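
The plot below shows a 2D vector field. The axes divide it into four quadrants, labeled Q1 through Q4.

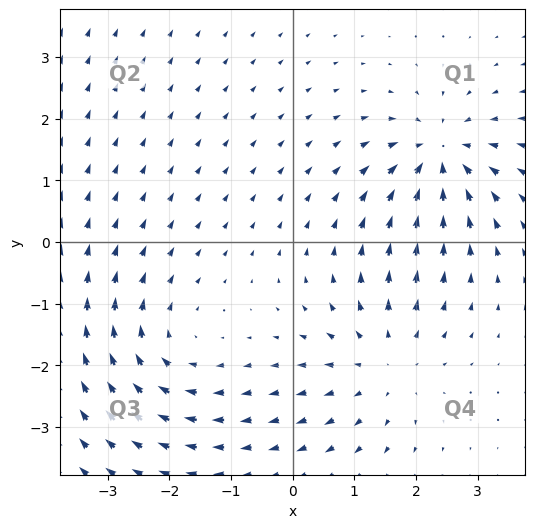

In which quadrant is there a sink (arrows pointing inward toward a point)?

The sink sits at approximately (2.4, 1.4), which lies in quadrant Q1. The divergence there is about -5, negative as expected for a sink.

Q1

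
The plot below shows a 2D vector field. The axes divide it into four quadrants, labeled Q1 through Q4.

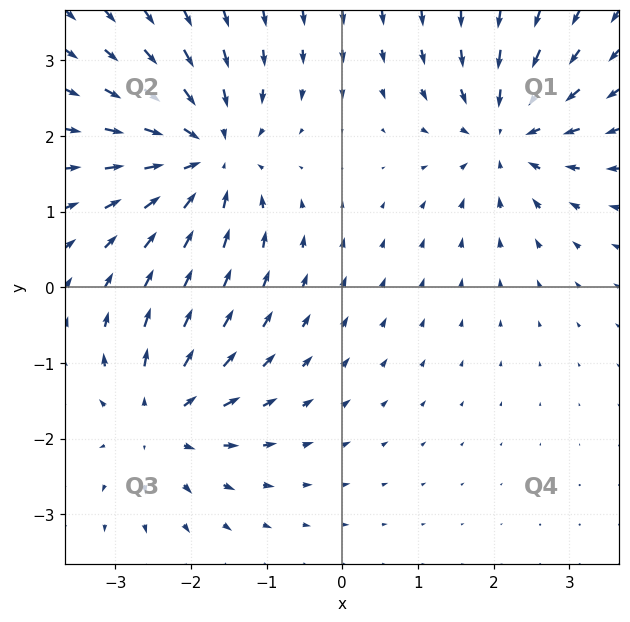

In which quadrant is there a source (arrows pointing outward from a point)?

Q3

The source sits at approximately (-2.4, -1.7), which lies in quadrant Q3. The divergence there is about +5, positive as expected for a source.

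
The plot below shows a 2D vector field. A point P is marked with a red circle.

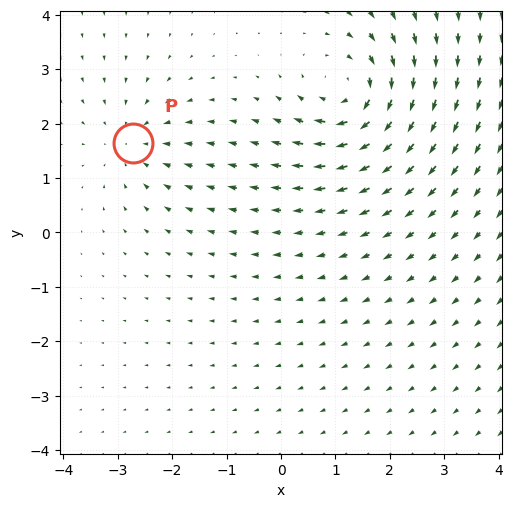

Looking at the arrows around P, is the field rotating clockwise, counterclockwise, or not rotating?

not rotating

Near P at (-2.7, 1.6) the arrows show no circulation. The curl there is ≈0.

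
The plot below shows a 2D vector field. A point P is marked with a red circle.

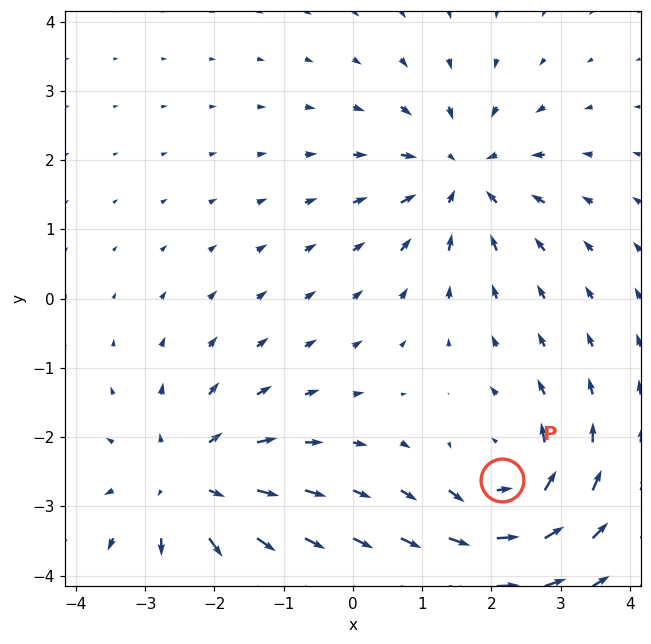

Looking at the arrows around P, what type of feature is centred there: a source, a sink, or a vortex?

vortex

At P (2.2, -2.6) the arrows circulate counterclockwise. Divergence ≈0, curl about +5 — near-zero divergence with nonzero curl is a vortex.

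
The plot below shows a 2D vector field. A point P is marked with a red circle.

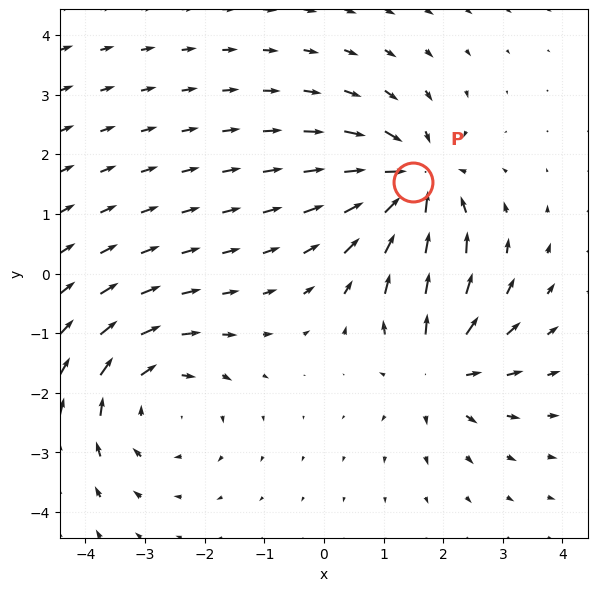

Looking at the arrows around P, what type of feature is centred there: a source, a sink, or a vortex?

sink

At P (1.5, 1.5) the arrows converge inward. Divergence about -5, curl ≈0 — negative divergence with near-zero curl is a sink.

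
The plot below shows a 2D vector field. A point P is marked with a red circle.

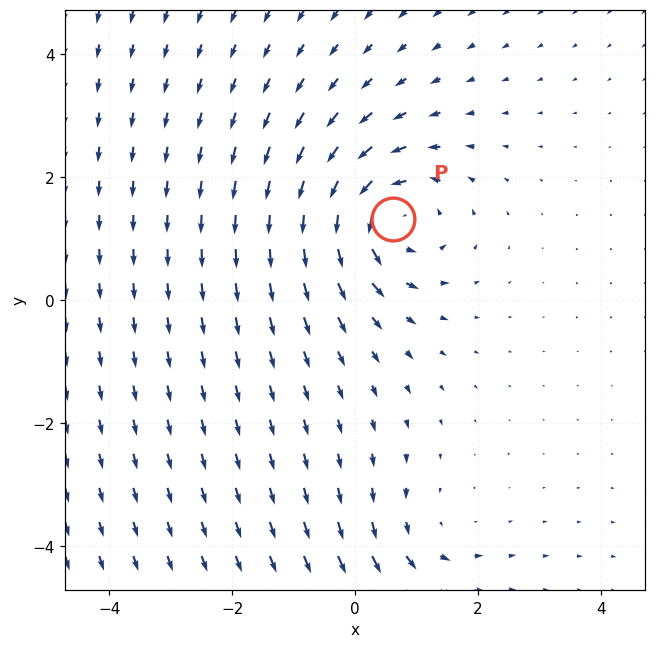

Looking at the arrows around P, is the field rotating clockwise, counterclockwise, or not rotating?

counterclockwise

Near P at (0.6, 1.3) the arrows circulate counterclockwise. The curl (z-component) there is about +5; positive curl means counterclockwise rotation.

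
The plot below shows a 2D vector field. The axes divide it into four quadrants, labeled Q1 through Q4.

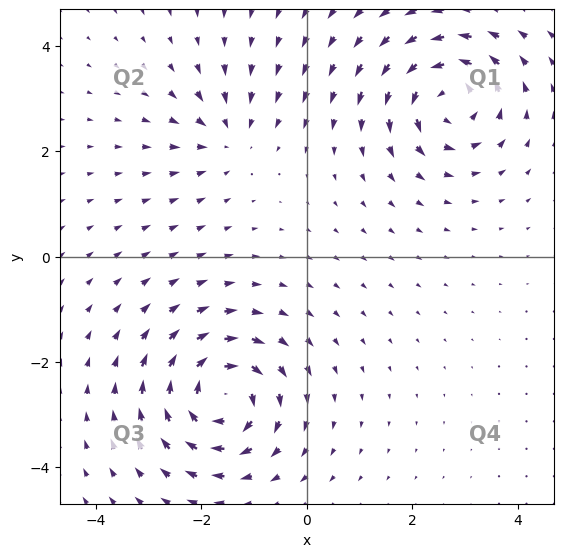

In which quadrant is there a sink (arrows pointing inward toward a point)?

The sink sits at approximately (-1.5, 2.3), which lies in quadrant Q2. The divergence there is about -3, negative as expected for a sink.

Q2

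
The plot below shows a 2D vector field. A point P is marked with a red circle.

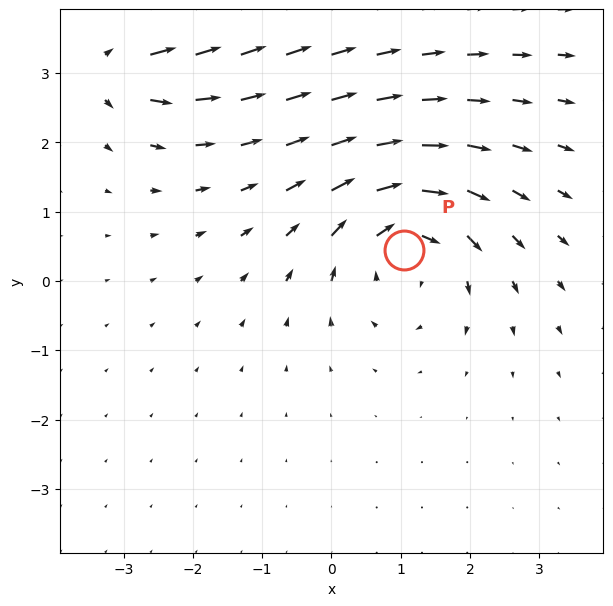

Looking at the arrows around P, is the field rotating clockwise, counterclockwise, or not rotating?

clockwise

Near P at (1.0, 0.4) the arrows circulate clockwise. The curl (z-component) there is about -5; negative curl means clockwise rotation.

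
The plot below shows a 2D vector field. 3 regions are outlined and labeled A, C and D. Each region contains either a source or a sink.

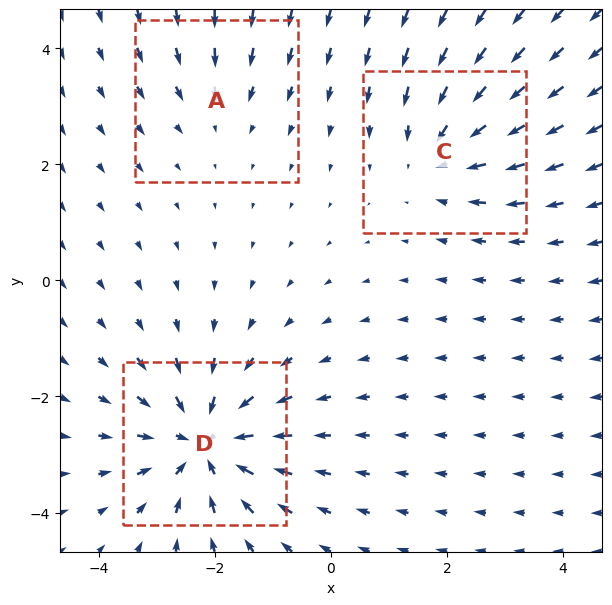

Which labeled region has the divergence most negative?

D

Divergence at each region's feature centre — A: about -2, C: about -3, D: about -5. Region D is most negative.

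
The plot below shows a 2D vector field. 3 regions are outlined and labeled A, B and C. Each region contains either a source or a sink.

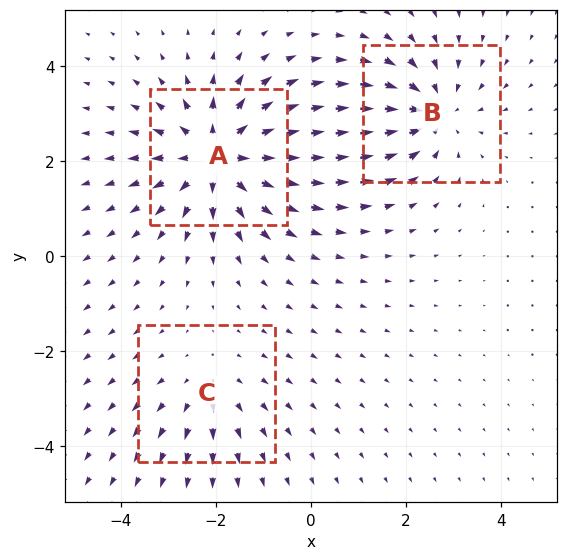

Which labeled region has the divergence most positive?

A

Divergence at each region's feature centre — A: about +4, B: about -3, C: about +2. Region A is most positive.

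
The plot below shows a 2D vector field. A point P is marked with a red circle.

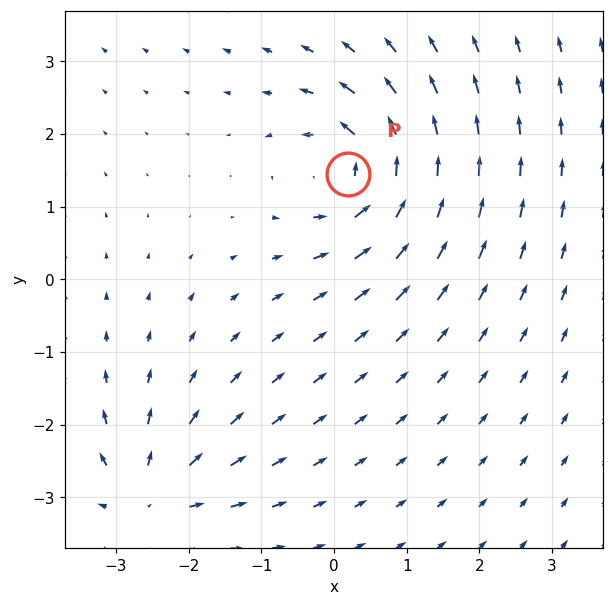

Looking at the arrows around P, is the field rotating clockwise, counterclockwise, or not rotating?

counterclockwise

Near P at (0.2, 1.4) the arrows circulate counterclockwise. The curl (z-component) there is about +6; positive curl means counterclockwise rotation.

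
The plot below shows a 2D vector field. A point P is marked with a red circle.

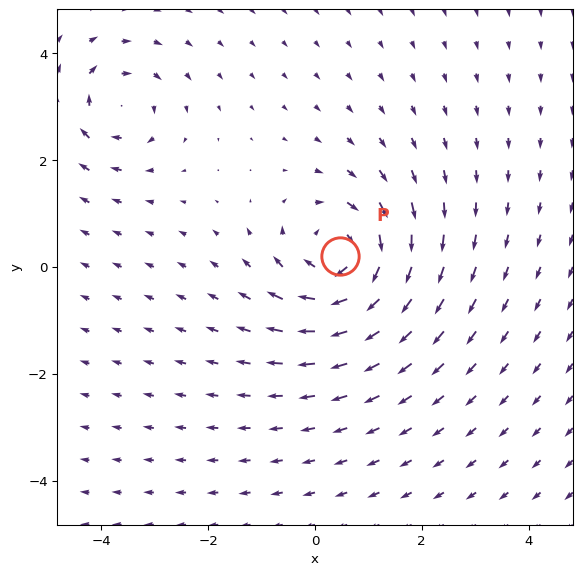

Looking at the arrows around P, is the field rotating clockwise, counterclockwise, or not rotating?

clockwise

Near P at (0.5, 0.2) the arrows circulate clockwise. The curl (z-component) there is about -6; negative curl means clockwise rotation.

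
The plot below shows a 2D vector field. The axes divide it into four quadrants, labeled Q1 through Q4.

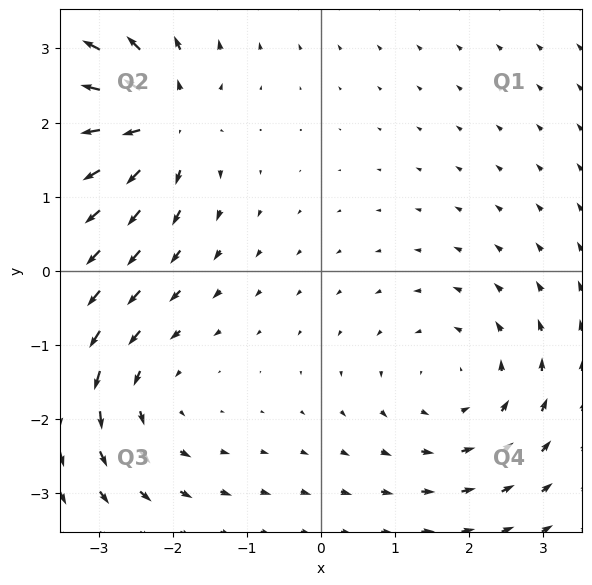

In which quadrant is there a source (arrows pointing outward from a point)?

Q2

The source sits at approximately (-2.2, 2.0), which lies in quadrant Q2. The divergence there is about +7, positive as expected for a source.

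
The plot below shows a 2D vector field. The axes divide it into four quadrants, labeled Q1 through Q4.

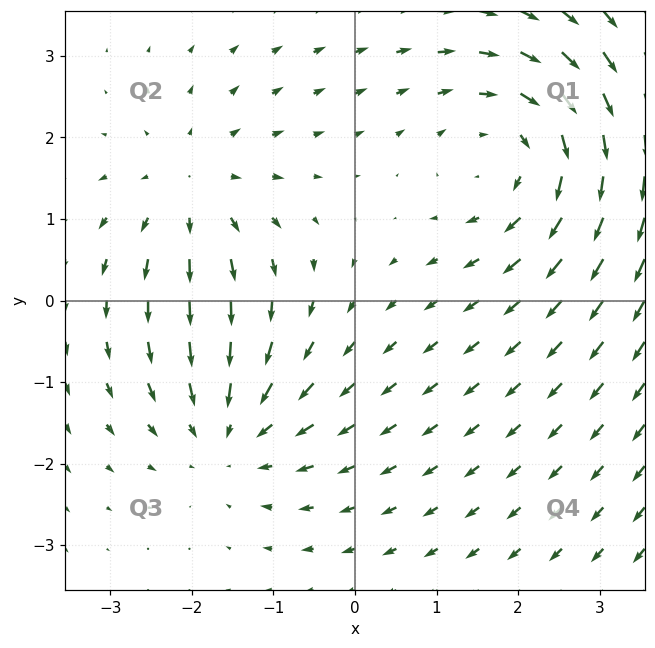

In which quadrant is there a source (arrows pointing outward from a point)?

Q2

The source sits at approximately (-2.0, 1.3), which lies in quadrant Q2. The divergence there is about +3, positive as expected for a source.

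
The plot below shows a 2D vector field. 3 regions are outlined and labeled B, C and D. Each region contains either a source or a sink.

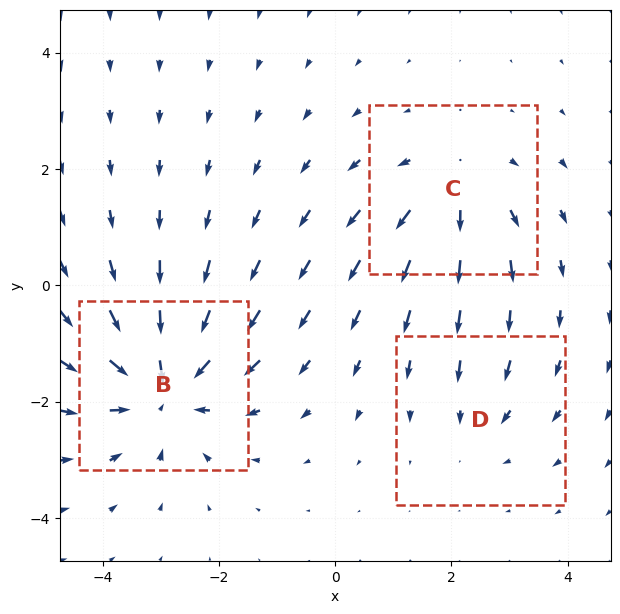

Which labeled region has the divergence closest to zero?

Divergence at each region's feature centre — B: about -5, C: about +3, D: about -2. Region D is closest to zero.

D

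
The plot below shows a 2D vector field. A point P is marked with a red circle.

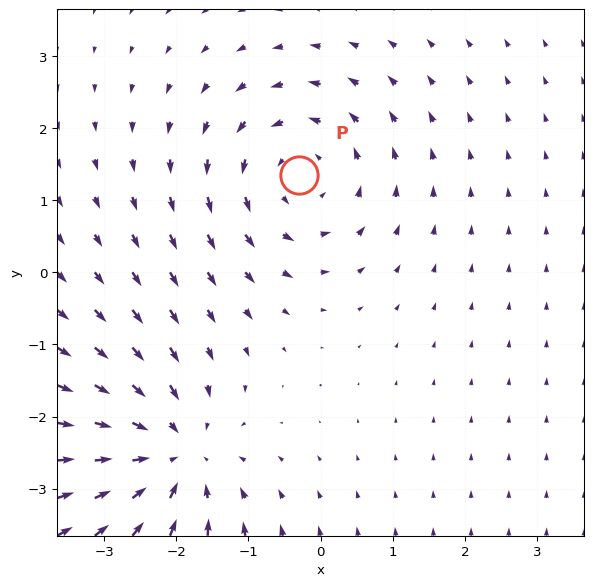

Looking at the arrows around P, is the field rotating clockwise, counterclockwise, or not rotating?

counterclockwise

Near P at (-0.3, 1.3) the arrows circulate counterclockwise. The curl (z-component) there is about +3; positive curl means counterclockwise rotation.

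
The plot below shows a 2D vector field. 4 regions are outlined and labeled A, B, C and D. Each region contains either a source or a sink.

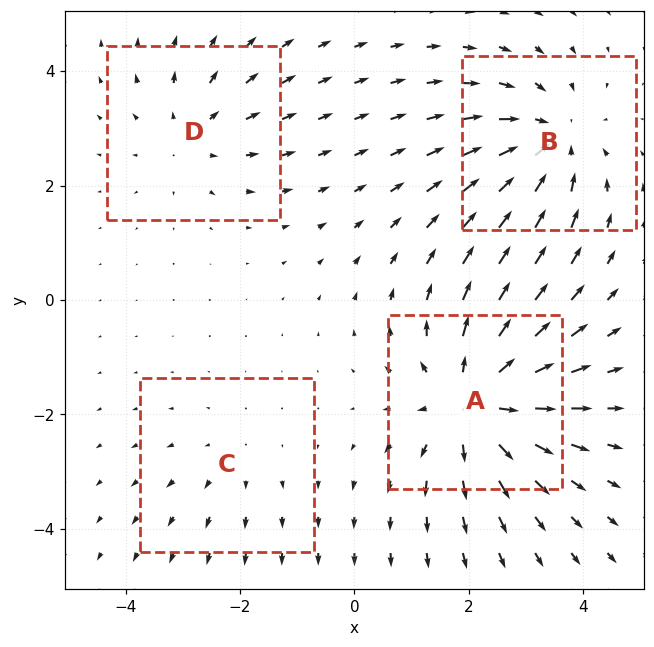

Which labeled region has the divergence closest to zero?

C

Divergence at each region's feature centre — A: about +6, B: about -4, C: about +2, D: about +3. Region C is closest to zero.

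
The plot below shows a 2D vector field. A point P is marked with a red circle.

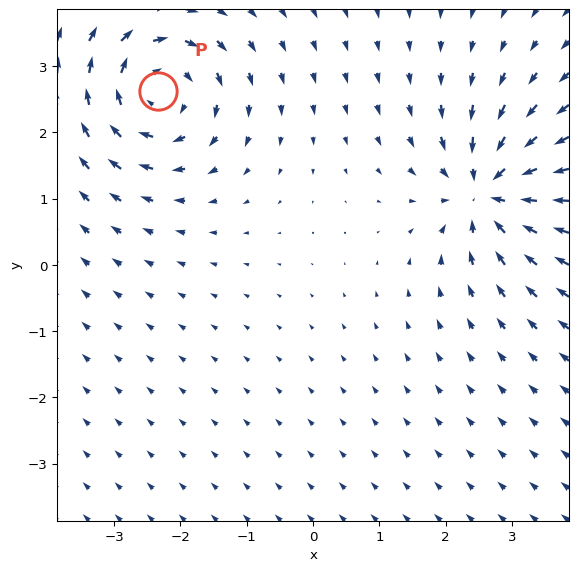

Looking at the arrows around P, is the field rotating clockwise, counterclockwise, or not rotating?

Near P at (-2.3, 2.6) the arrows circulate clockwise. The curl (z-component) there is about -4; negative curl means clockwise rotation.

clockwise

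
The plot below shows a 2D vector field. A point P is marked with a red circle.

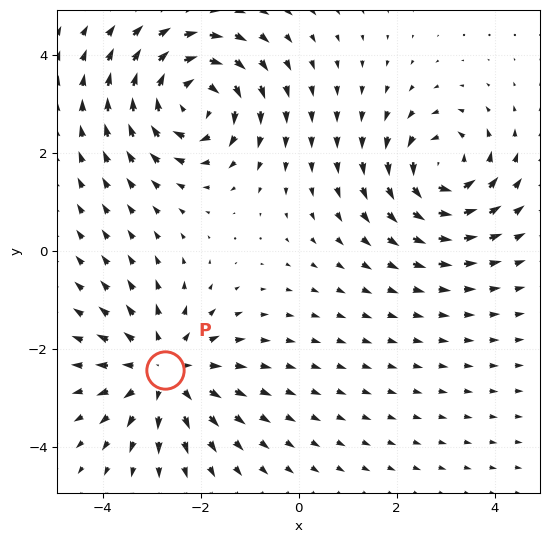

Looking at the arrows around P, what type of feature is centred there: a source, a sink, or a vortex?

source

At P (-2.7, -2.4) the arrows spread outward. Divergence about +4, curl ≈0 — positive divergence with near-zero curl is a source.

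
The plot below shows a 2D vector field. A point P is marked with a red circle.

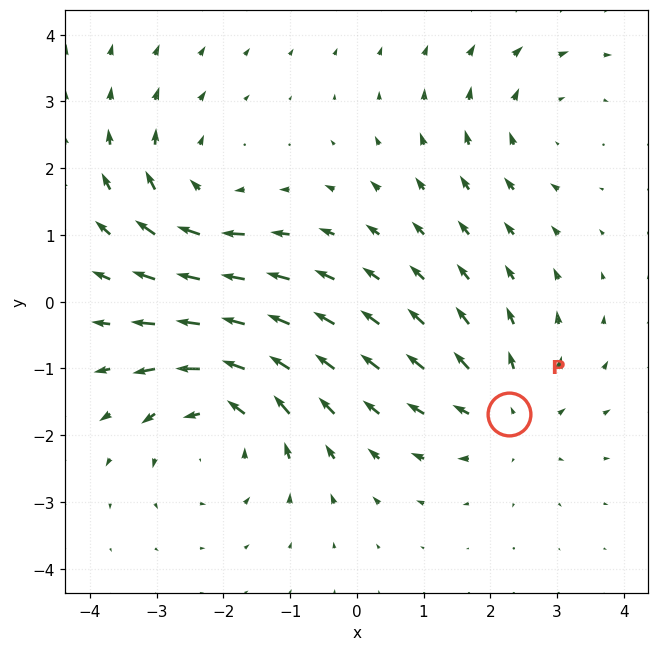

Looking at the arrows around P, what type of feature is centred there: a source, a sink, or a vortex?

At P (2.3, -1.7) the arrows spread outward. Divergence about +3, curl ≈0 — positive divergence with near-zero curl is a source.

source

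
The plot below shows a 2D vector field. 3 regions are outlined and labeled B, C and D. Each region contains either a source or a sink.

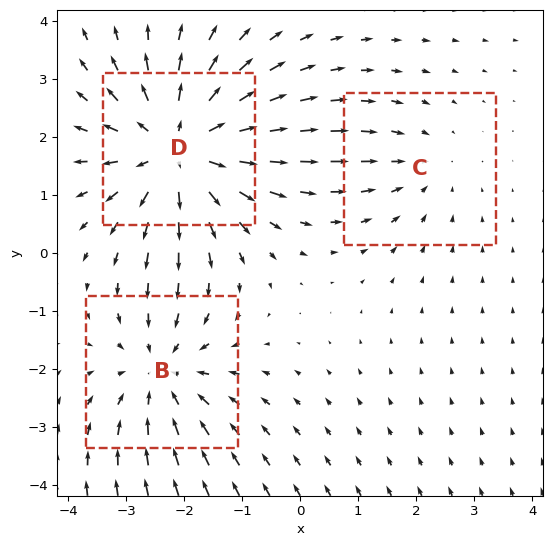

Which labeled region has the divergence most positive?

D

Divergence at each region's feature centre — B: about -3, C: about -2, D: about +4. Region D is most positive.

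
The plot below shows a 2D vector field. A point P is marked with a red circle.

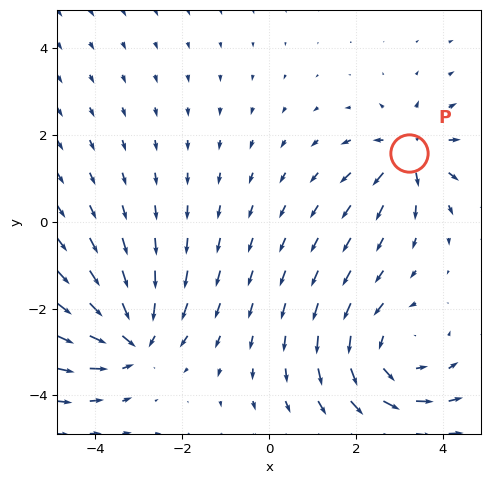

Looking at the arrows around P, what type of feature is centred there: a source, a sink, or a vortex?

source

At P (3.2, 1.6) the arrows spread outward. Divergence about +4, curl ≈0 — positive divergence with near-zero curl is a source.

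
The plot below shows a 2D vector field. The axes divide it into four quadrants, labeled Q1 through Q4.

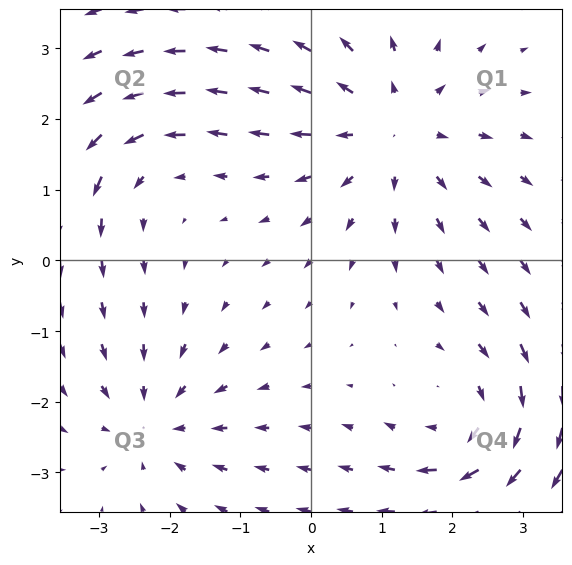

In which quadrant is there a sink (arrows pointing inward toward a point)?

The sink sits at approximately (-2.2, -2.3), which lies in quadrant Q3. The divergence there is about -3, negative as expected for a sink.

Q3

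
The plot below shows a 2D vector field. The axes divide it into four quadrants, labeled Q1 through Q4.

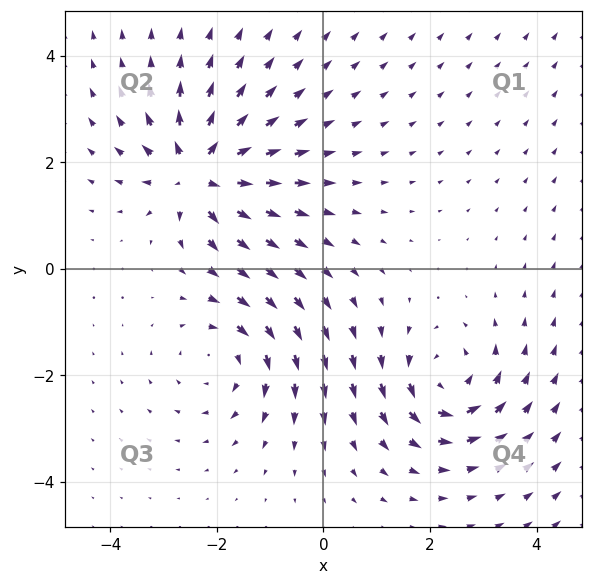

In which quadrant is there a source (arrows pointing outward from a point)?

The source sits at approximately (-2.3, 1.8), which lies in quadrant Q2. The divergence there is about +7, positive as expected for a source.

Q2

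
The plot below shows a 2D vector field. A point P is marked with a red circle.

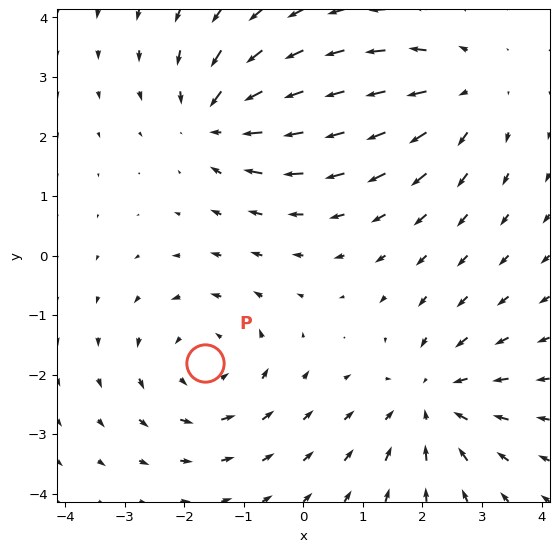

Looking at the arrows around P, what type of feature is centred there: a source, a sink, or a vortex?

vortex

At P (-1.7, -1.8) the arrows circulate counterclockwise. Divergence ≈0, curl about +3 — near-zero divergence with nonzero curl is a vortex.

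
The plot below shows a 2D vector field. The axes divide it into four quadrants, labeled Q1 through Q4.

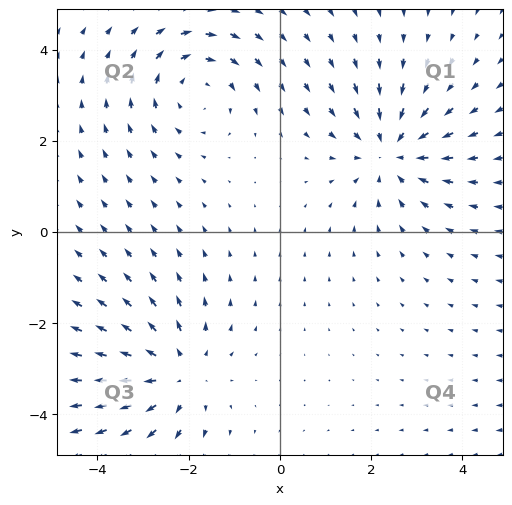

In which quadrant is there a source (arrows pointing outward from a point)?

The source sits at approximately (-2.3, -3.1), which lies in quadrant Q3. The divergence there is about +4, positive as expected for a source.

Q3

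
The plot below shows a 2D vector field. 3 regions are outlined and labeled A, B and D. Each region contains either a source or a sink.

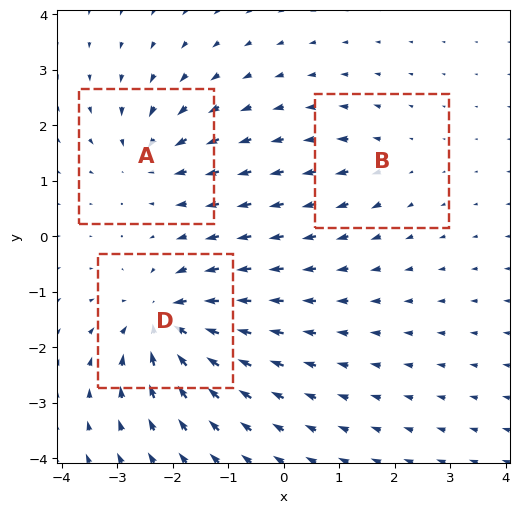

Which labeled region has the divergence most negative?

Divergence at each region's feature centre — A: about -4, B: about +2, D: about -6. Region D is most negative.

D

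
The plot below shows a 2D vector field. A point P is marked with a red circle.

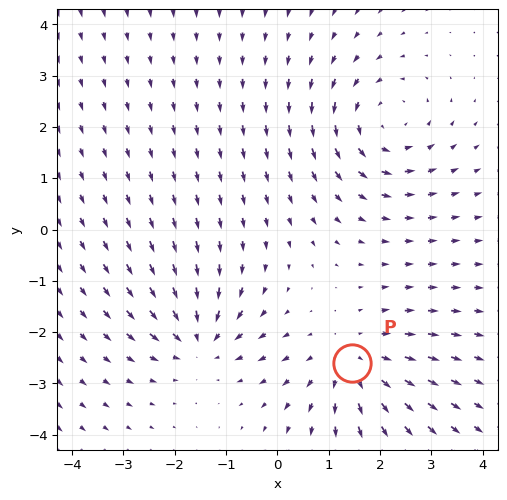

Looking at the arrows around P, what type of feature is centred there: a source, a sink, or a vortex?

source

At P (1.5, -2.6) the arrows spread outward. Divergence about +3, curl ≈0 — positive divergence with near-zero curl is a source.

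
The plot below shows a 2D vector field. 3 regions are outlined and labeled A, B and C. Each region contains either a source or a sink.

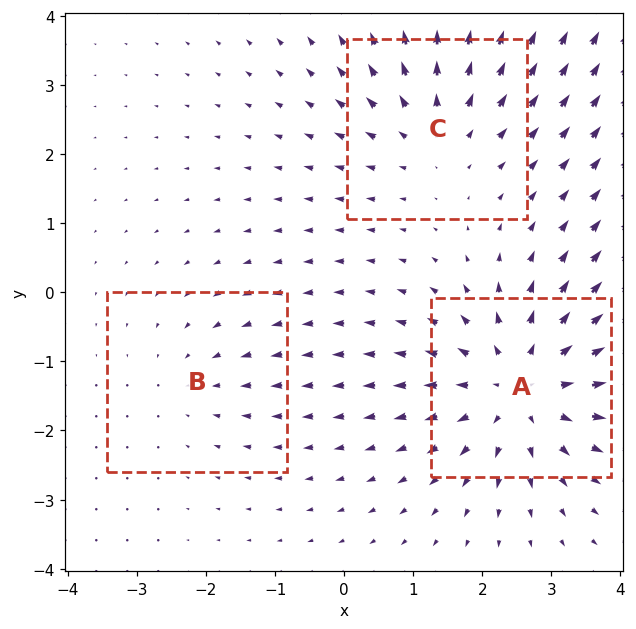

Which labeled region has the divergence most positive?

A

Divergence at each region's feature centre — A: about +5, B: about -2, C: about +3. Region A is most positive.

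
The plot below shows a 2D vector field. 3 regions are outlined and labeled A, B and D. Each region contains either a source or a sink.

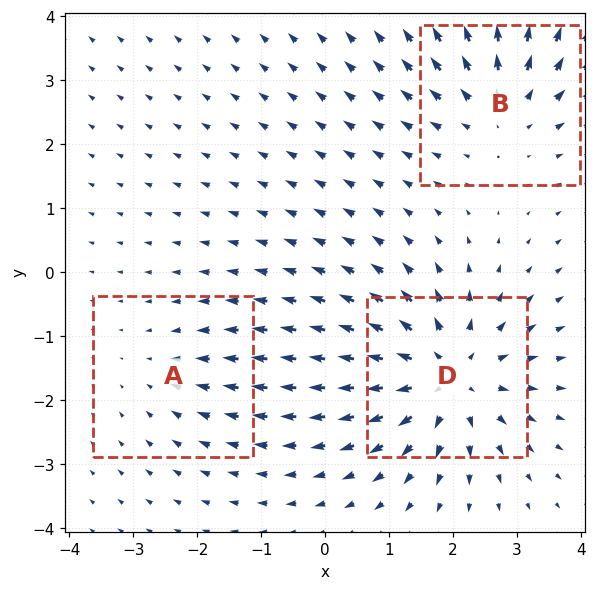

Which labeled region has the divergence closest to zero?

Divergence at each region's feature centre — A: about -2, B: about +3, D: about +5. Region A is closest to zero.

A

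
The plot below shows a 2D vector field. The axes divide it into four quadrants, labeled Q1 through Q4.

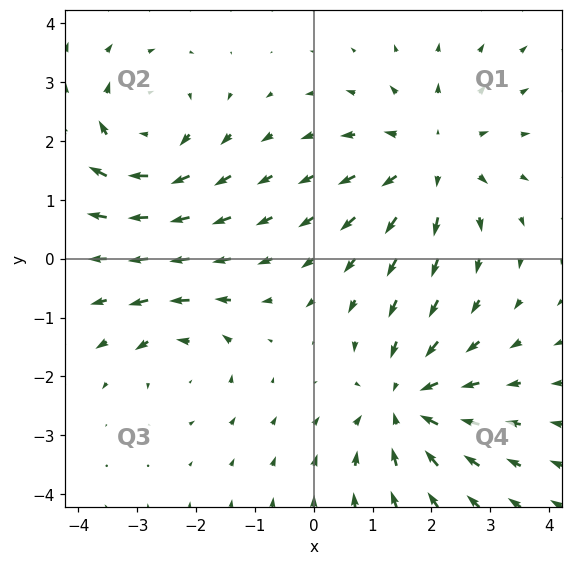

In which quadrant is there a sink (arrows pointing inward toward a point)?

The sink sits at approximately (1.5, -2.4), which lies in quadrant Q4. The divergence there is about -4, negative as expected for a sink.

Q4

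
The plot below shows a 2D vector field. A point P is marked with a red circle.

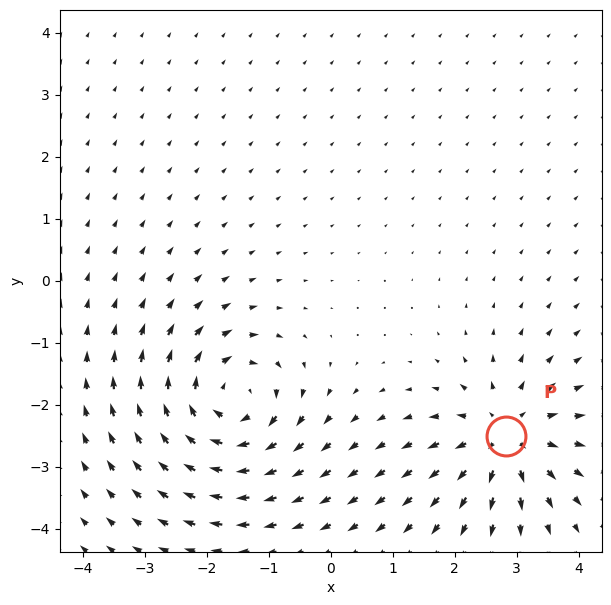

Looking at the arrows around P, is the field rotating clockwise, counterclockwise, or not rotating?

not rotating

Near P at (2.8, -2.5) the arrows show no circulation. The curl there is ≈0.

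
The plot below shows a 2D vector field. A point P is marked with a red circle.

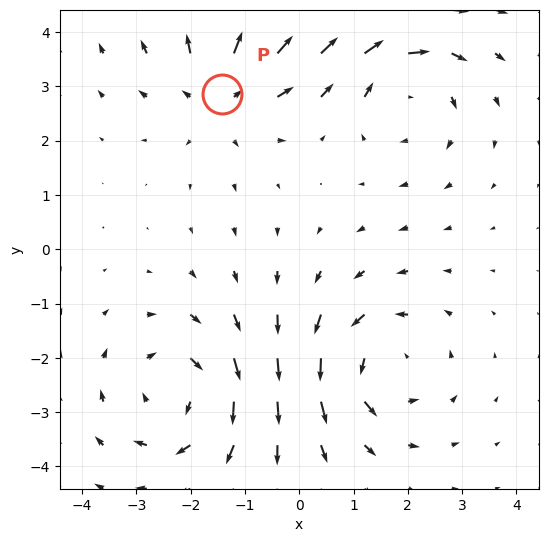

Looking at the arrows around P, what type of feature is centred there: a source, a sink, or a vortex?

source

At P (-1.4, 2.9) the arrows spread outward. Divergence about +4, curl ≈0 — positive divergence with near-zero curl is a source.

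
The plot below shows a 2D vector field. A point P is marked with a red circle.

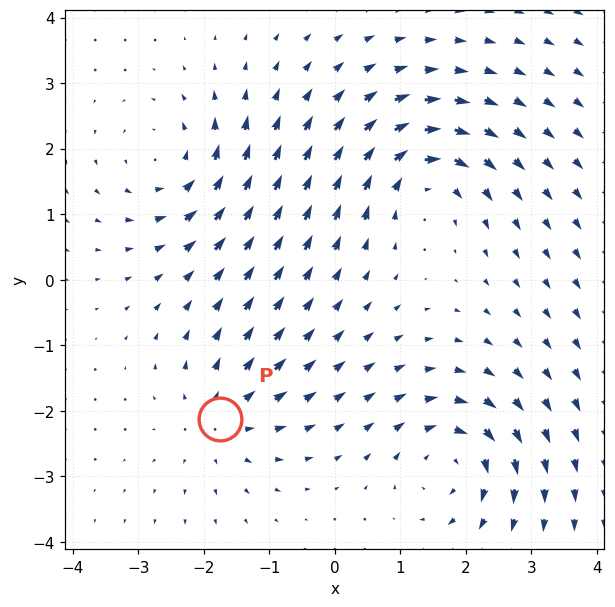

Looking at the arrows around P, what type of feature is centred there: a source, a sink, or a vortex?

At P (-1.7, -2.1) the arrows spread outward. Divergence about +4, curl ≈0 — positive divergence with near-zero curl is a source.

source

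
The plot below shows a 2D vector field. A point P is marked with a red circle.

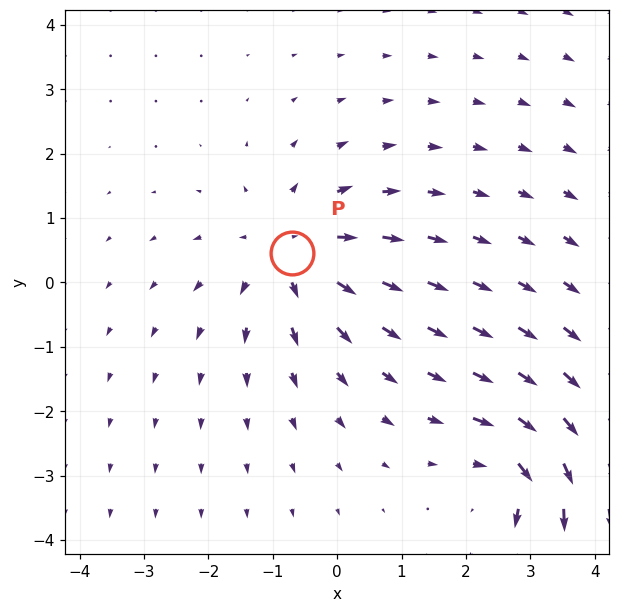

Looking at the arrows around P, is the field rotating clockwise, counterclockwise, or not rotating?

not rotating

Near P at (-0.7, 0.5) the arrows show no circulation. The curl there is ≈0.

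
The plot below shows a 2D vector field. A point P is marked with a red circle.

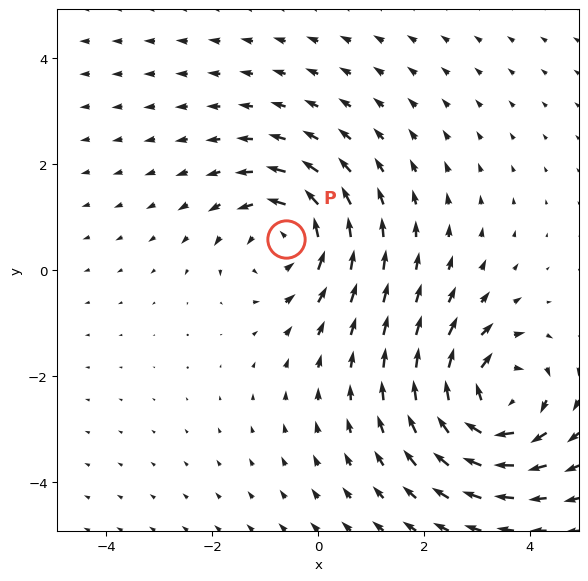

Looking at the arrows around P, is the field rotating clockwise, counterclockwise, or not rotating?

Near P at (-0.6, 0.6) the arrows circulate counterclockwise. The curl (z-component) there is about +4; positive curl means counterclockwise rotation.

counterclockwise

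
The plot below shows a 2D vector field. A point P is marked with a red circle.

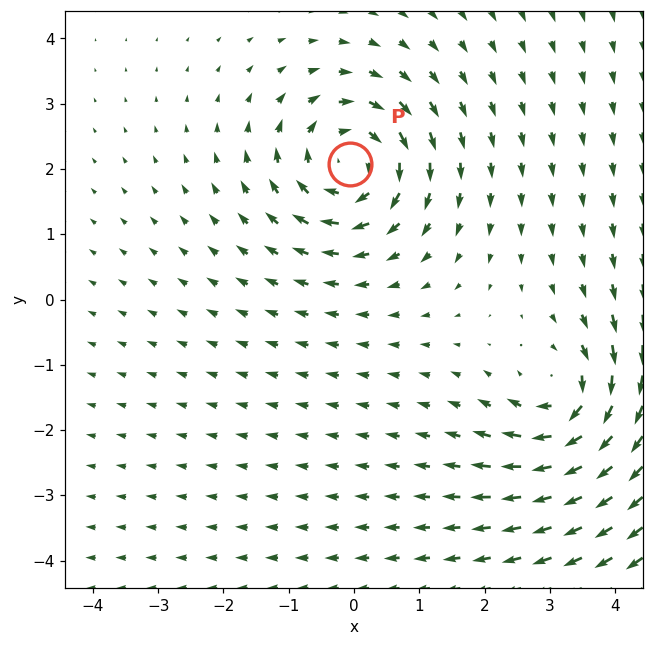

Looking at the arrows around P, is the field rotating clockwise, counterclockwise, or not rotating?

clockwise

Near P at (-0.1, 2.1) the arrows circulate clockwise. The curl (z-component) there is about -4; negative curl means clockwise rotation.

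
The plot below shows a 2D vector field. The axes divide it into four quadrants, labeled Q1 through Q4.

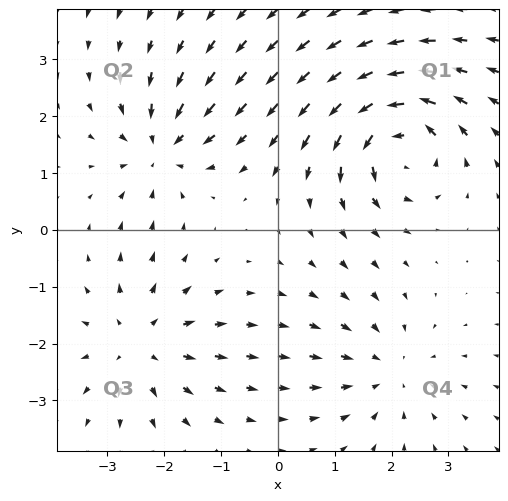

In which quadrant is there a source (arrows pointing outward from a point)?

The source sits at approximately (-2.4, -2.0), which lies in quadrant Q3. The divergence there is about +4, positive as expected for a source.

Q3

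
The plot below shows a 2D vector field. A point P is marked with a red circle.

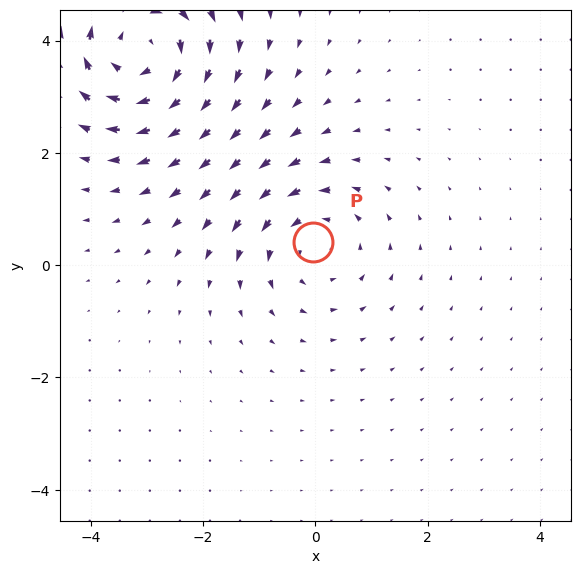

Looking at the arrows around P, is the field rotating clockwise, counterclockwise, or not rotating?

counterclockwise

Near P at (-0.0, 0.4) the arrows circulate counterclockwise. The curl (z-component) there is about +3; positive curl means counterclockwise rotation.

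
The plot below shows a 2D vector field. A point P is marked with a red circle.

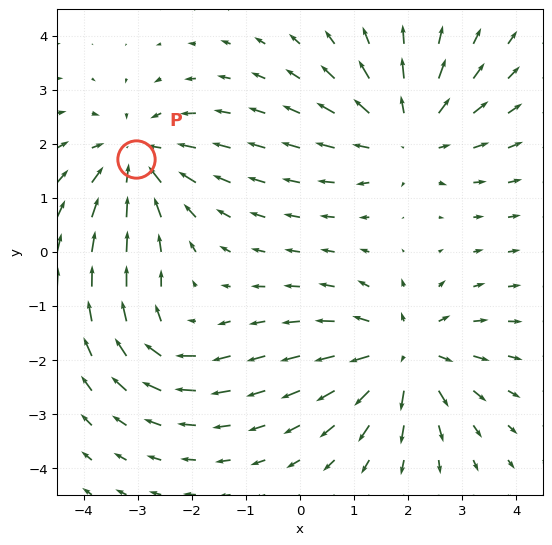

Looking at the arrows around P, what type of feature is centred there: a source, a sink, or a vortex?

At P (-3.0, 1.7) the arrows converge inward. Divergence about -5, curl ≈0 — negative divergence with near-zero curl is a sink.

sink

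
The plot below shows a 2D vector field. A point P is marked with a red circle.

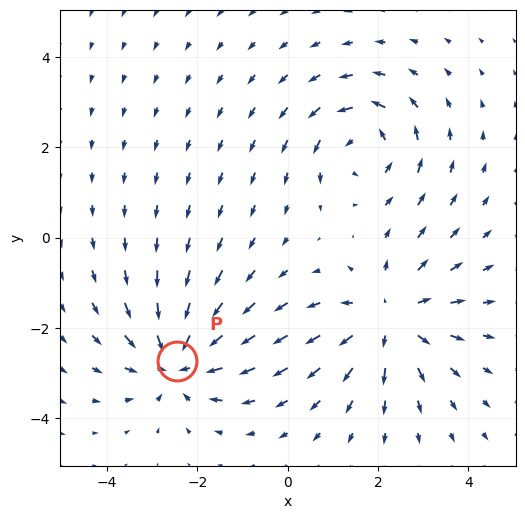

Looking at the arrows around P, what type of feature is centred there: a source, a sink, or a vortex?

At P (-2.4, -2.7) the arrows converge inward. Divergence about -5, curl ≈0 — negative divergence with near-zero curl is a sink.

sink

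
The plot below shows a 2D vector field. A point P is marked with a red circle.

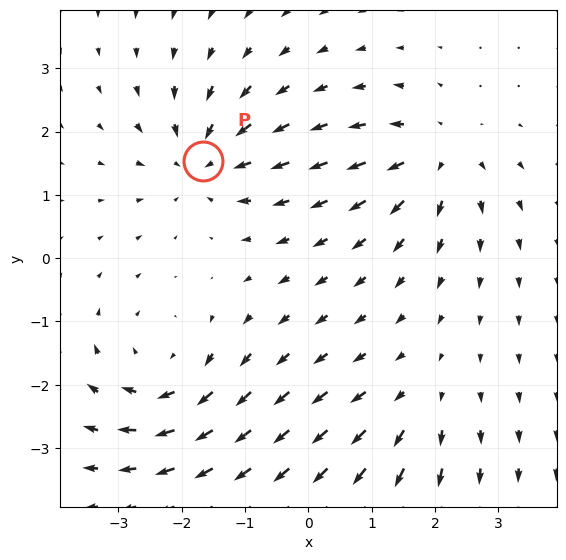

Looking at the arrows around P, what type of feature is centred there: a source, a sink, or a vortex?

sink

At P (-1.7, 1.5) the arrows converge inward. Divergence about -5, curl ≈0 — negative divergence with near-zero curl is a sink.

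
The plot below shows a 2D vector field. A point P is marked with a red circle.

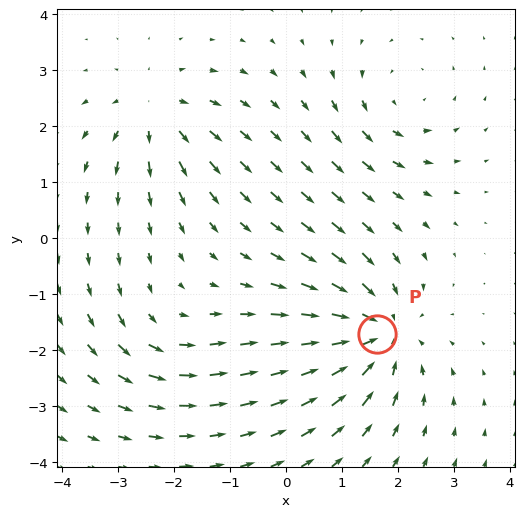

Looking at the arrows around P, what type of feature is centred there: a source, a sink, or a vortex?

At P (1.6, -1.7) the arrows converge inward. Divergence about -5, curl ≈0 — negative divergence with near-zero curl is a sink.

sink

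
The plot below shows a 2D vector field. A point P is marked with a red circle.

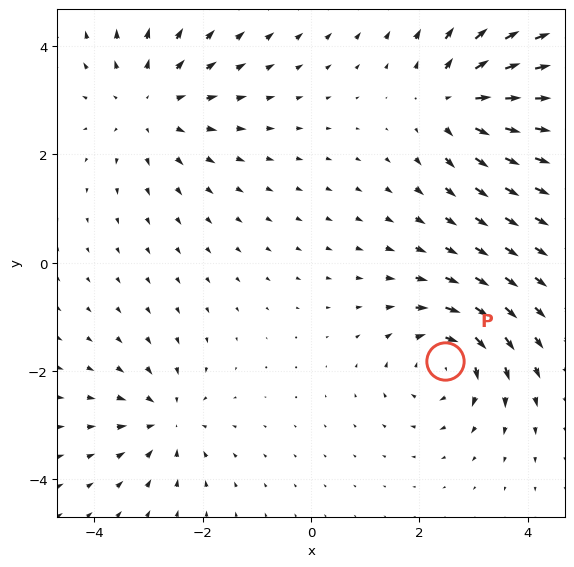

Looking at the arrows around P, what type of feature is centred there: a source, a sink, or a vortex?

vortex

At P (2.5, -1.8) the arrows circulate clockwise. Divergence ≈0, curl about -5 — near-zero divergence with nonzero curl is a vortex.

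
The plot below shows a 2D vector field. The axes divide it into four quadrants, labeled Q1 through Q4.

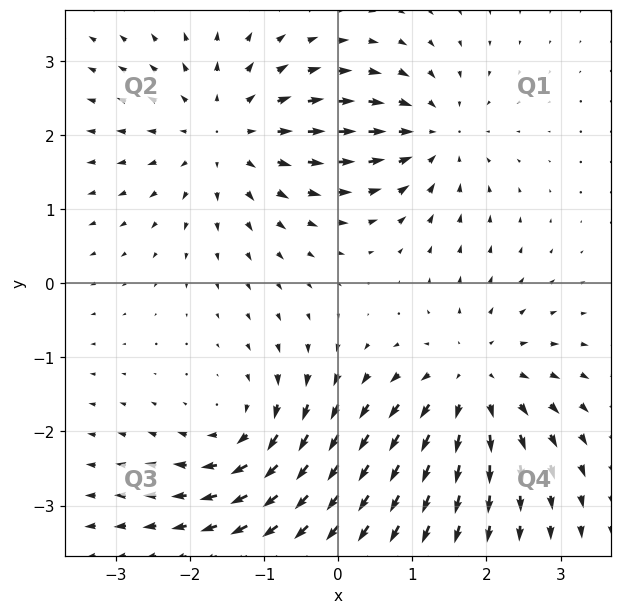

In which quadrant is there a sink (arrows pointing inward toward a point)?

Q1

The sink sits at approximately (1.3, 2.0), which lies in quadrant Q1. The divergence there is about -3, negative as expected for a sink.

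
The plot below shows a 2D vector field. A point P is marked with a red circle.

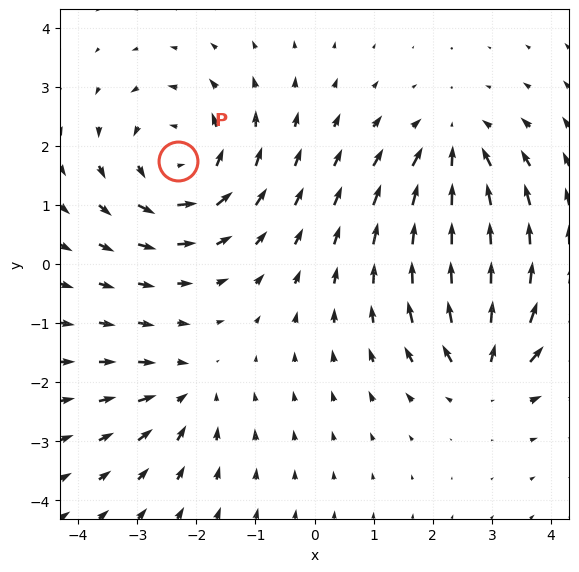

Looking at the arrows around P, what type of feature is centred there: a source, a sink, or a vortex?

At P (-2.3, 1.7) the arrows circulate counterclockwise. Divergence ≈0, curl about +5 — near-zero divergence with nonzero curl is a vortex.

vortex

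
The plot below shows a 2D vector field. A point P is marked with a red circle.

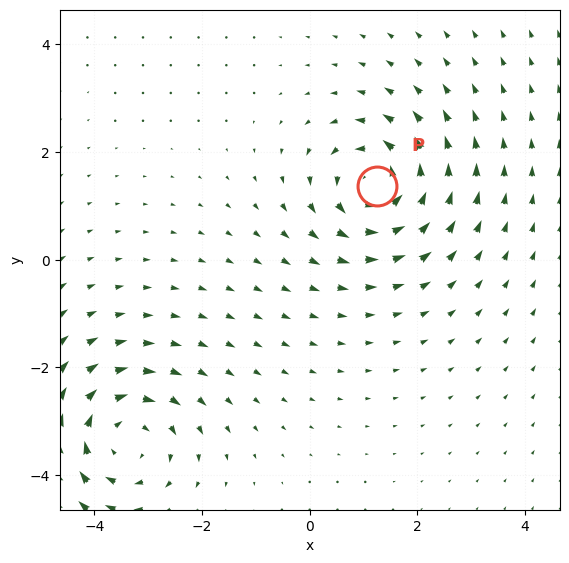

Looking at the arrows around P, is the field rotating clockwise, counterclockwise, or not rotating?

counterclockwise

Near P at (1.2, 1.4) the arrows circulate counterclockwise. The curl (z-component) there is about +5; positive curl means counterclockwise rotation.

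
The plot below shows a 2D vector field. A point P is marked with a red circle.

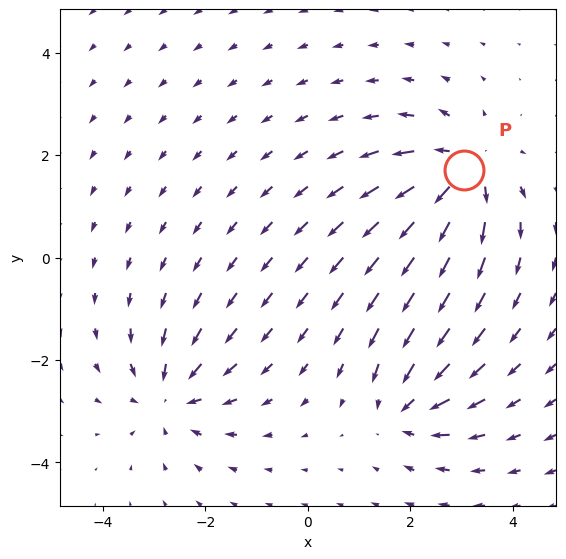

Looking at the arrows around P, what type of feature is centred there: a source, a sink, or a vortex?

source

At P (3.0, 1.7) the arrows spread outward. Divergence about +5, curl ≈0 — positive divergence with near-zero curl is a source.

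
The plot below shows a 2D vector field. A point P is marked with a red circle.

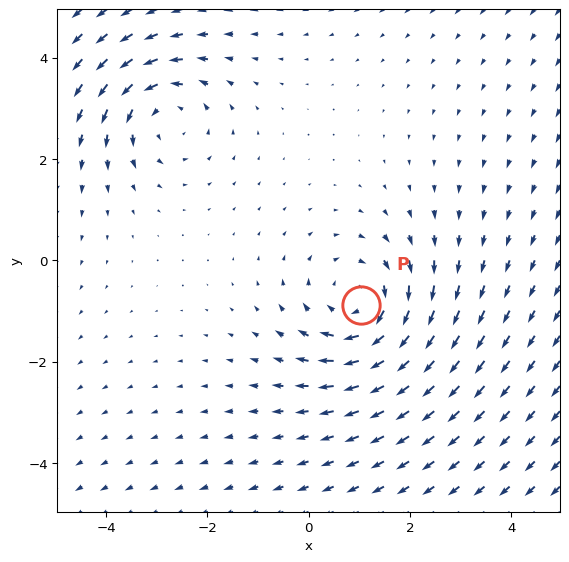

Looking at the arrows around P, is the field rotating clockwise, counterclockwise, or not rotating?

Near P at (1.0, -0.9) the arrows circulate clockwise. The curl (z-component) there is about -3; negative curl means clockwise rotation.

clockwise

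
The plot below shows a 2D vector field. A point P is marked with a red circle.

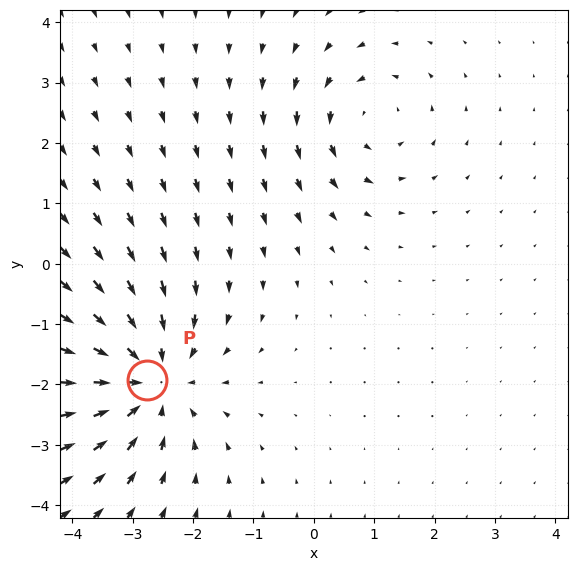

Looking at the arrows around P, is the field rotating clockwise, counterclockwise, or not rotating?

Near P at (-2.8, -1.9) the arrows show no circulation. The curl there is ≈0.

not rotating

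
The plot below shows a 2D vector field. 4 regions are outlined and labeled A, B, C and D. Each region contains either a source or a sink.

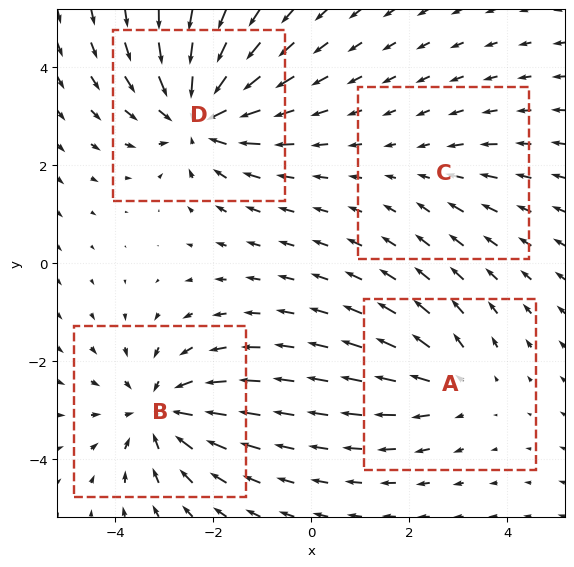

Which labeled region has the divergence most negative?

Divergence at each region's feature centre — A: about +3, B: about -5, C: about -2, D: about -6. Region D is most negative.

D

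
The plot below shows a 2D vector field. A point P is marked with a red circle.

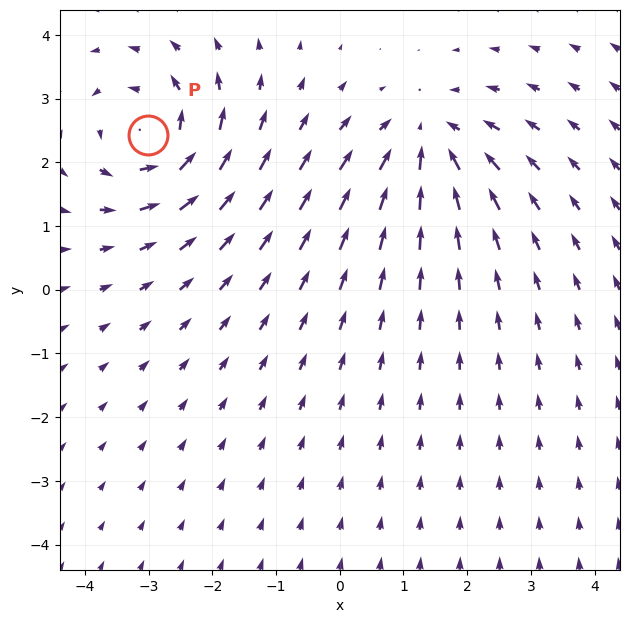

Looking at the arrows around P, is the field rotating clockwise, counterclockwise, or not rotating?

Near P at (-3.0, 2.4) the arrows circulate counterclockwise. The curl (z-component) there is about +3; positive curl means counterclockwise rotation.

counterclockwise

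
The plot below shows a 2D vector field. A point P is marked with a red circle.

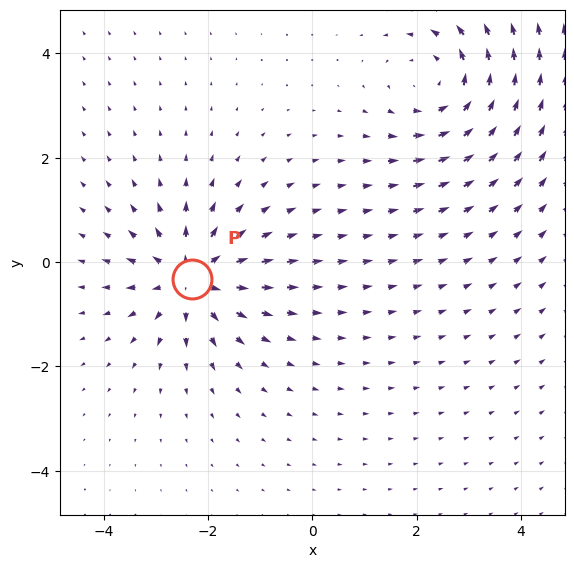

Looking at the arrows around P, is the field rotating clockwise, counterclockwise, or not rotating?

Near P at (-2.3, -0.3) the arrows show no circulation. The curl there is ≈0.

not rotating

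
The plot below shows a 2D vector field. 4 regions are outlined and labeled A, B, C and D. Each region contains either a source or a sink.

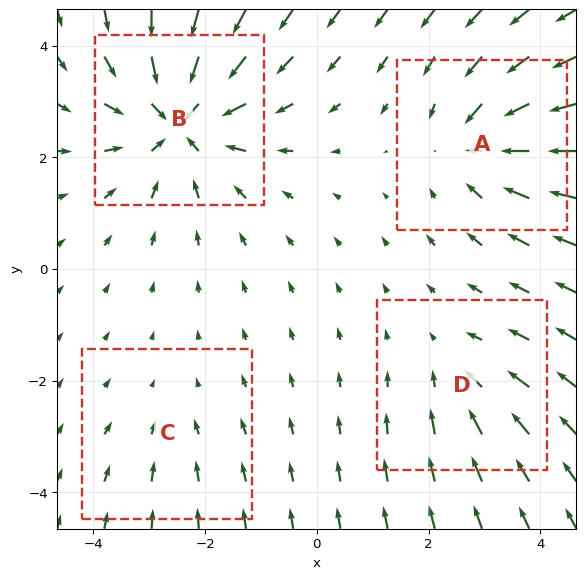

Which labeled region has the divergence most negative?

B

Divergence at each region's feature centre — A: about -5, B: about -7, C: about -2, D: about -3. Region B is most negative.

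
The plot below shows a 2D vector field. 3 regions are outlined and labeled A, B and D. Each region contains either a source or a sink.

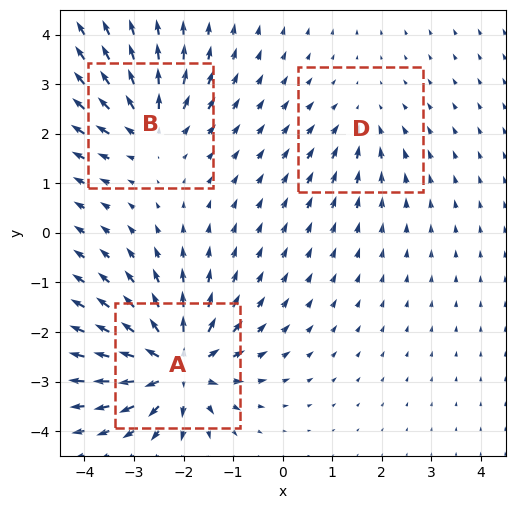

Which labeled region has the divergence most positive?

Divergence at each region's feature centre — A: about +6, B: about +4, D: about -2. Region A is most positive.

A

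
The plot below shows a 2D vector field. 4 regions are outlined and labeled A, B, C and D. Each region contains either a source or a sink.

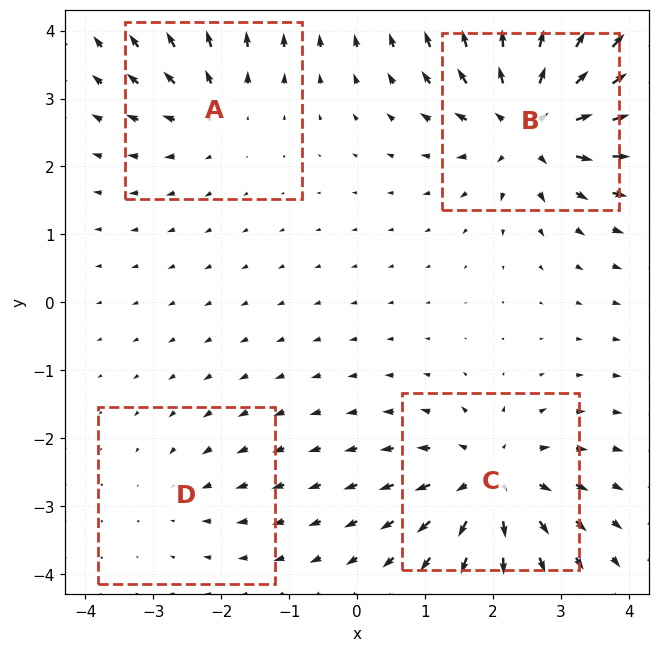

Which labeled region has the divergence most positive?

Divergence at each region's feature centre — A: about +4, B: about +8, C: about +6, D: about -2. Region B is most positive.

B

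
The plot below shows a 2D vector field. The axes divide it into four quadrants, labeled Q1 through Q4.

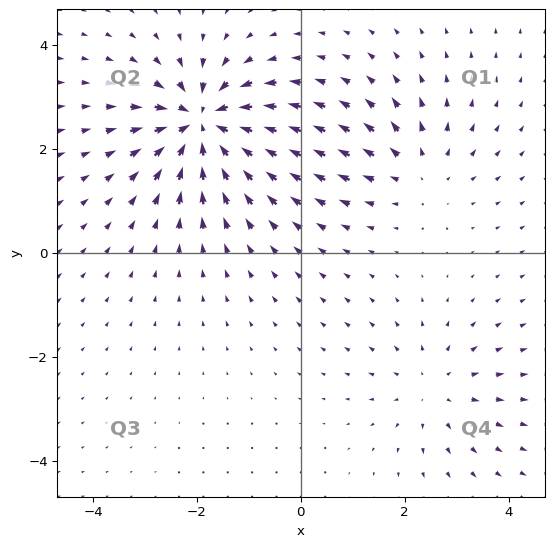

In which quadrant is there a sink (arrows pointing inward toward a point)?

Q2

The sink sits at approximately (-1.9, 2.5), which lies in quadrant Q2. The divergence there is about -6, negative as expected for a sink.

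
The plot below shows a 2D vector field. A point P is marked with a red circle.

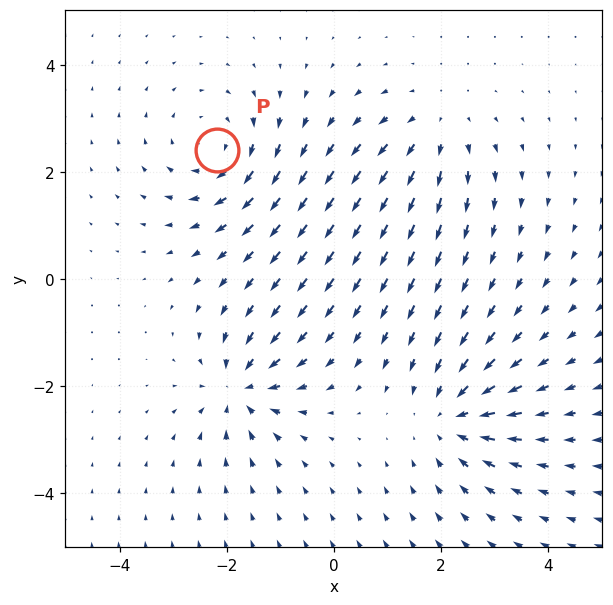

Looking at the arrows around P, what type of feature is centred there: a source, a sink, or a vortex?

vortex

At P (-2.2, 2.4) the arrows circulate clockwise. Divergence ≈0, curl about -4 — near-zero divergence with nonzero curl is a vortex.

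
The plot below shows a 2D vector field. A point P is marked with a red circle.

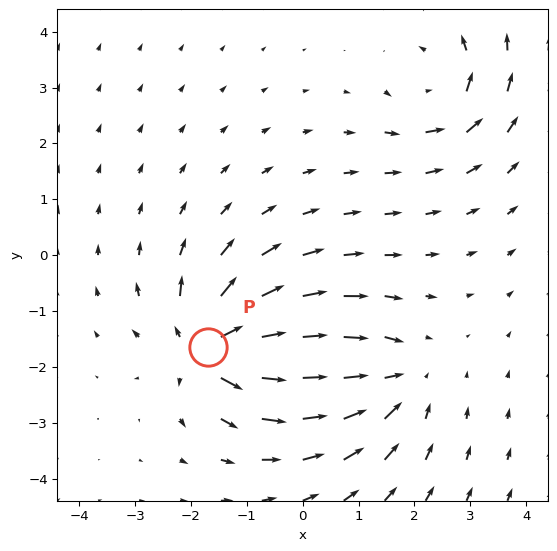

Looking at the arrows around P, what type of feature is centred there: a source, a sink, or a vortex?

source

At P (-1.7, -1.7) the arrows spread outward. Divergence about +6, curl ≈0 — positive divergence with near-zero curl is a source.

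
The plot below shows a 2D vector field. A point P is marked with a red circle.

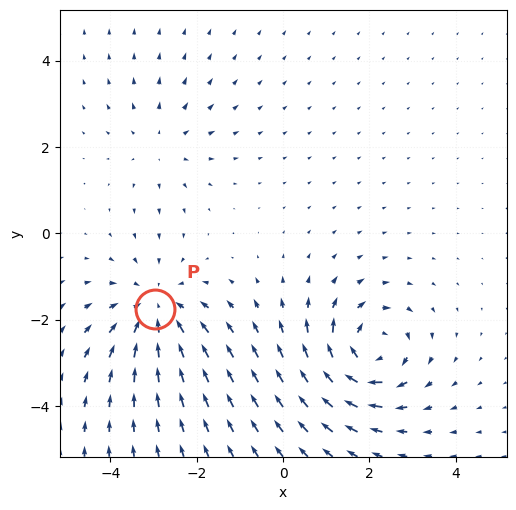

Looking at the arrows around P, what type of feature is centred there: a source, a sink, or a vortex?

sink

At P (-3.0, -1.7) the arrows converge inward. Divergence about -4, curl ≈0 — negative divergence with near-zero curl is a sink.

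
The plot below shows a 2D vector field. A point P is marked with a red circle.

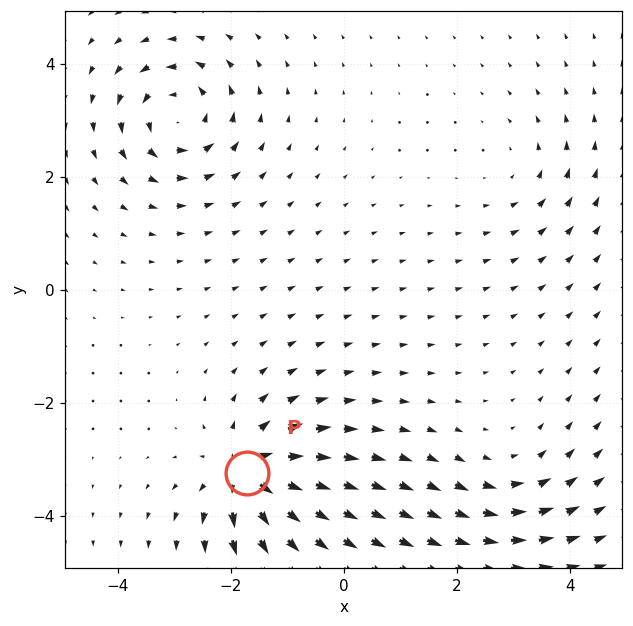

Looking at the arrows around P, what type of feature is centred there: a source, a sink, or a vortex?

source

At P (-1.7, -3.2) the arrows spread outward. Divergence about +7, curl ≈0 — positive divergence with near-zero curl is a source.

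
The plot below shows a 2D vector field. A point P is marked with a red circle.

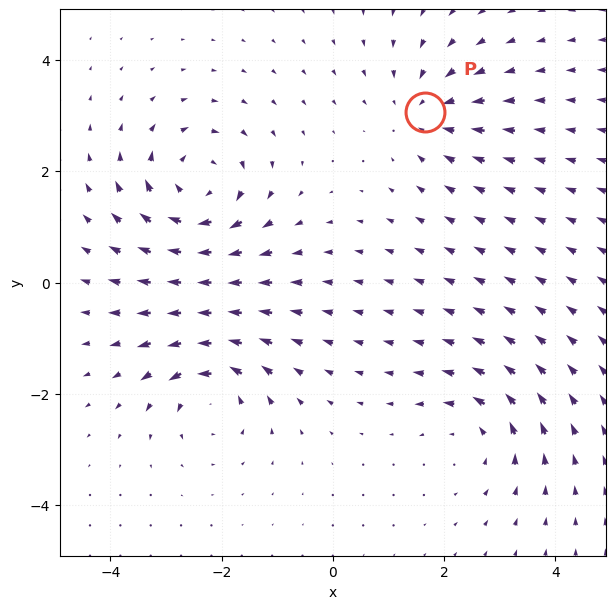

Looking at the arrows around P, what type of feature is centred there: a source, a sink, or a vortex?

At P (1.7, 3.1) the arrows converge inward. Divergence about -3, curl ≈0 — negative divergence with near-zero curl is a sink.

sink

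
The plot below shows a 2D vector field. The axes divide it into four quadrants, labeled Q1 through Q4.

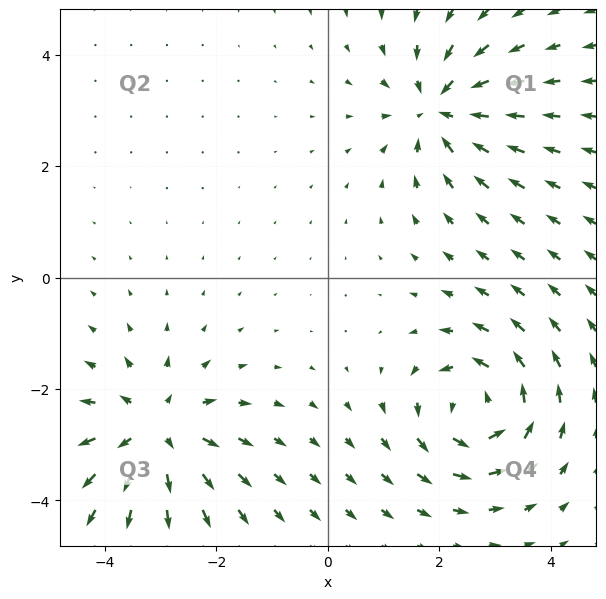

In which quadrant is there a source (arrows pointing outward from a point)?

Q3

The source sits at approximately (-3.1, -2.7), which lies in quadrant Q3. The divergence there is about +4, positive as expected for a source.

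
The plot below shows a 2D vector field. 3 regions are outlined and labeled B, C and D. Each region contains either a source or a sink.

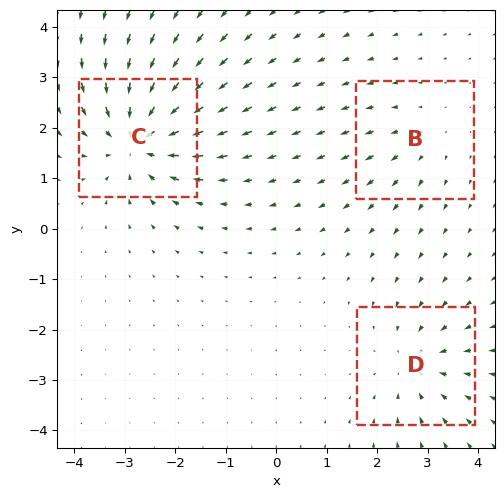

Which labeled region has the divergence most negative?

C

Divergence at each region's feature centre — B: about +2, C: about -6, D: about -4. Region C is most negative.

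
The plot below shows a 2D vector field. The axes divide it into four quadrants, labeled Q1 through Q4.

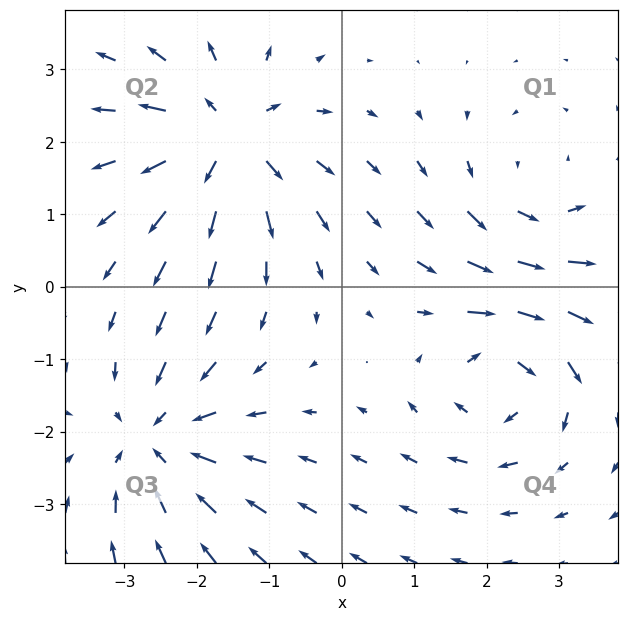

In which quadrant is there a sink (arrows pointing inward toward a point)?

Q3

The sink sits at approximately (-2.6, -2.1), which lies in quadrant Q3. The divergence there is about -4, negative as expected for a sink.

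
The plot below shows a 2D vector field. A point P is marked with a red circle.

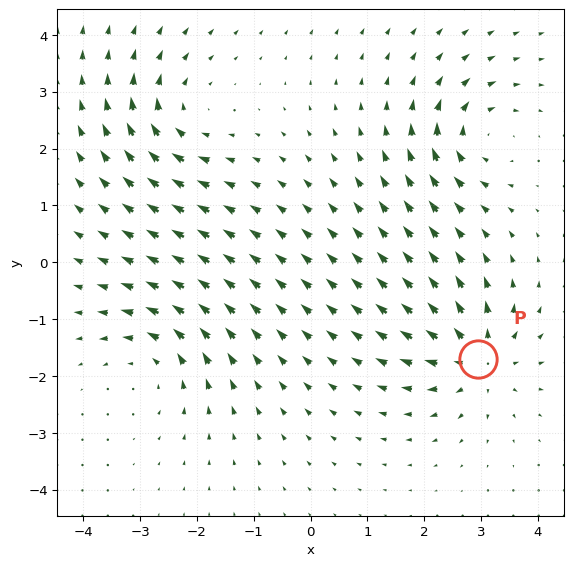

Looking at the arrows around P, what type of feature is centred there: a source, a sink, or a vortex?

source

At P (2.9, -1.7) the arrows spread outward. Divergence about +4, curl ≈0 — positive divergence with near-zero curl is a source.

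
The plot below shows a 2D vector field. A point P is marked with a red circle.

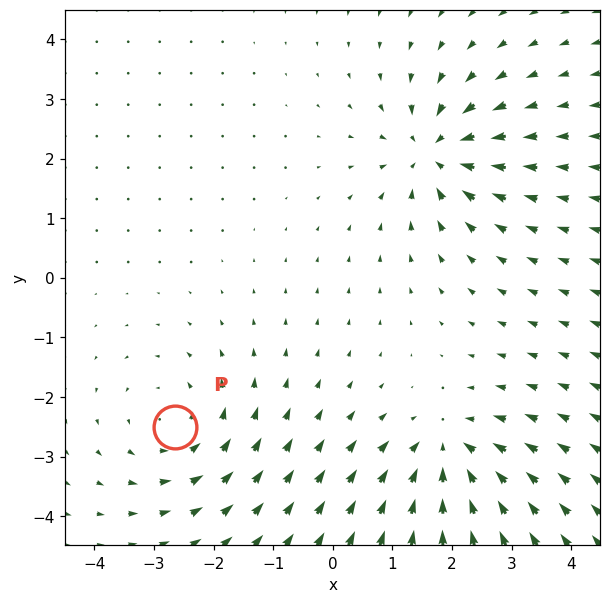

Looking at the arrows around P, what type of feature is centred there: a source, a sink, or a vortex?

At P (-2.6, -2.5) the arrows circulate counterclockwise. Divergence ≈0, curl about +4 — near-zero divergence with nonzero curl is a vortex.

vortex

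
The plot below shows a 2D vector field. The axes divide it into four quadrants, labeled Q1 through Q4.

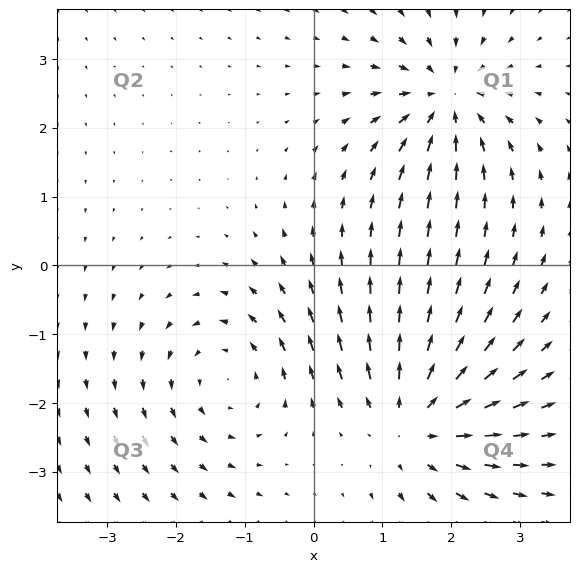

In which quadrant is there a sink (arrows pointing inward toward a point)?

Q1

The sink sits at approximately (1.9, 2.4), which lies in quadrant Q1. The divergence there is about -5, negative as expected for a sink.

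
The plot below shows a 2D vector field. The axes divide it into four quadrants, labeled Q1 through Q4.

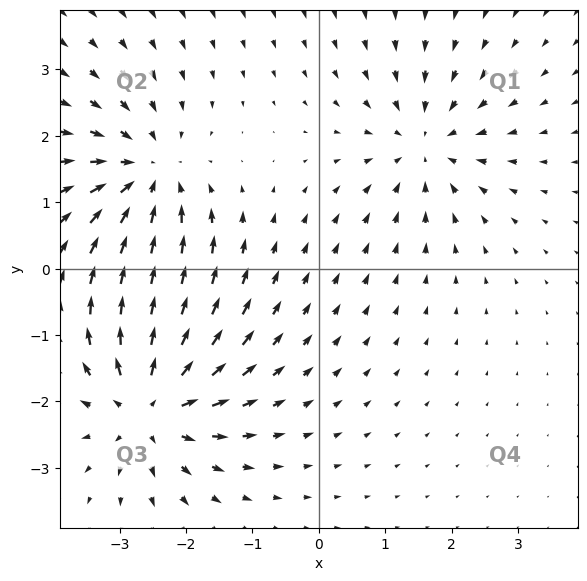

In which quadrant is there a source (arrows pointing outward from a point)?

Q3

The source sits at approximately (-2.6, -2.1), which lies in quadrant Q3. The divergence there is about +6, positive as expected for a source.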